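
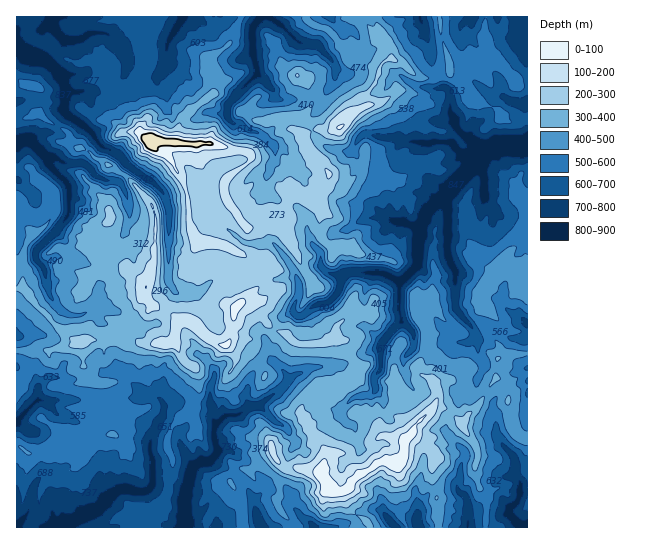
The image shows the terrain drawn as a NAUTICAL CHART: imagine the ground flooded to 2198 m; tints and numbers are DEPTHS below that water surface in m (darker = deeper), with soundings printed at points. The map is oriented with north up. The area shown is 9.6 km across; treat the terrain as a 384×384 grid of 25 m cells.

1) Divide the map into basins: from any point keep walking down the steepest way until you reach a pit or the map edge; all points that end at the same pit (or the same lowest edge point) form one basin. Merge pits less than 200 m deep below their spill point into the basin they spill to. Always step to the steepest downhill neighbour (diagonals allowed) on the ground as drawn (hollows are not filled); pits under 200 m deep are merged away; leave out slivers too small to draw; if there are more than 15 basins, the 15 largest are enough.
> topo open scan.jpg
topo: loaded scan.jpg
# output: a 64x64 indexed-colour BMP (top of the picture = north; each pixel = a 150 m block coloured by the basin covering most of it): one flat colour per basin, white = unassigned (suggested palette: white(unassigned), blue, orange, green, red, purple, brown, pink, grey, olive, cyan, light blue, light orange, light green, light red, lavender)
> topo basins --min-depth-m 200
<image width="64" height="64" href="data:image/bmp;base64,Qk12CAAAAAAAAHYAAAAoAAAAQAAAAEAAAAABAAQAAAAAAAAIAAATCwAAEwsAABAAAAAAAAAA////ALR3HwAOf/8ALKAsACgn1gC9Z5QAS1aMAMJ34wB/f38AIr28AM++FwDox64AeLv/AIrfmACWmP8A1bDFACIiIiIiIiIiIiIiIiIiLd3dqqqqqqqIiIiIiZmZl3d3IiIiIiIiIiIiIiIiIiLd3d2qqqqqqIiIiIiJmZmXd3ciIiIiIiIiIiIiIiIiIt3d2qqqqqqIiIiIiImZmZd3dyIiIiIiIiIiIiIiIiIi3d3aqqqqqIiIiIiIiZmZl3d3IiIiIiIiIiIiIiIiIiLd3dqqqqqoiIiIiIiJmZmXd3ciIiIiIiIiIiIiIiIiLd3d2qqqoRGIiIiIiJmZmXd3dyIiIiIiIiIiIiIiIiIt3d3aqqoRERiIiIiImZmZd3d3IiIiIiIiIiIiIiIiIiIi3dIiIhERERiIiIiZmZd3d3ciIiIiIiIiIiIiIiIiIiIt0iIiIRERERGIiJmZmXd3dyZiIiIiIiIiIiIiIiIiIiIiIiIhERERERiImZmZd3d3ZmZmYiIiIiIiIiIiIiIiIiIiIhERERERGImZmZd3d3dmZmZmZmIiIiIiIiIiIiIiIiIhEREREREYmZmZl3d3cWZmZmZmZiIiIiIiIiIiIiIiIhERERERERGZmZl3d3cRZmZmZmZmIiIiIiIiIiIiIiIiERERERERERmZkXd3dxFmZmZmZmIiIiIiIiIiIiIiIiIREREREREREZkRF3d3EWZmZmZmYiIiIiIiIiIiIiIiIhERERERERERERERd3ERZmZmZmZiIiIiIiIiIiIiIiIiIREREREREREREREXdxFmZmZmZmIiIiIiIiIiIiIiIiIiERERERERERERERdxEWZmZmZmIiIiIiIiIiIiIiIiIiIiIhEREREREREREXERZmZmZmIiIiIiIiIiIiIiIiIiIiIiIRERERERERERERFmZmZmIiIiIiIiIiIiIiIiIiIiIiIhEREREREREREREWZmZmYiIiIiIiIiIiIiIiIiIiIiIhERERERERERERERIiImZiIiIiIiIiIiIiIiIiIiIiIhERERERERERERzMwiIiIkQiIkREREIiIzMiIiIhERERERERERERERERHMzCIiIkREREREREQiIzMyIiIhERERERERERERERERHMzMIiIkRERERERERCIzMzIiIhEREREREREREREREREczMwiIkREREREREREMzMzMiIhEREREREREREREREREczMzCIkRERERERERDMzMzMzIhERERERERERERERERERHMzMIkREREREREQzMzMzMzMRERERERERERERERERERHMzMwkRERERERERDMzMzMzMxEREREREREREREREREREczMzDREREREREREMzMzMzMzERERERERERERERERERERHMzBNERERERERERDMzMzMzERERERERERERERERERERERzME0REREREREREMzMzMzMRERERERERERERERERERERERETREREREREREQzMzMzMxERERERERERERERERERERERERNERERERERERDMzMzMzERERERERERERERERERERERERE0REREREREREMzMzMxERERERERERERERERERERERERETNEREREREREQzMzERERERERERERERERERERERERERERNERERERERERDMzMRERERERERERERERERERERERERERE0REREREREREMzMxERETMzMRERERERERERERERERERETREREREREREQzMzERETMzMzERERERERERERERERERERNERERERERERDMzERERMzMzMRERERERERERERERERERFERERERERERDMzMRERMzMzMxETEREREREREREREREREURERERERERDMzMxEREzMzMzMzMxERERERERERERERERRERERERERDMzMzERETMzMzMzMzERERERERERERERERFERERERERDMzMzEREREzMzMzMzMREREREREREREREREUREREREQzMzMzMREREREzMzMzMRERERERERERERERERREREREQzMzMzMRERERETMzMzMxERERERERERERERERFEREREMzMzMzMRERERFVVTMzMxEREREREREREREREREUREREMzMzMzMzNVVVVVVVUzMxERERERERERERERERERREREMzMzMzMzM1VVVVVVVVM1URERERERERERERERERFEREMzMzMzMzMzNVVVVVVVVVVVVVERERERERERERERETNDMzMzMzMzMzM1VVVVVVVVVVVVVRERERERERERERERMzMzMzMzMzMzMzNVVVVVVVVVVVVVUREREREREREREREzMzMzMzMzMzMzMzNVVVVVVVVVVVVVERERERERERERETMzMzMzMzMzMzMzMzVVVVVVVVVVVVURERERERERERERMzMzMzMzMzMzMzMzNVVVVVVVVVVVVVEREREREREREREzMzMzMzMzMzMzMzNVVVVVVVVVVVVVURERu7ERERERETMzMzMzMzMzMzMzM1VVVVVVVVVVVVVRERu7uxERERERMzMzMzMzMzMzMzMzVVVVVVVVVVVVUzMbu7u7EREREREzMzMzMzMzMzMzMzM1VVVVVVVVVVMzMzu7u7sRERERETMzMzMzMzMzMzMzMzM1VVVVVVVVMzMzO7u7sRERERERMzMzMzMzMzMzMzMzMzVVVVVVVVUzMzG7u7uxEREREREzMzMzMzMzMzMzMzMzM1VVVVVVMzMzG7u7u7ERERERETMzMzMzMzMzMzMzMzMzVVVVVTMzMzEbu7u7sRERERER"/>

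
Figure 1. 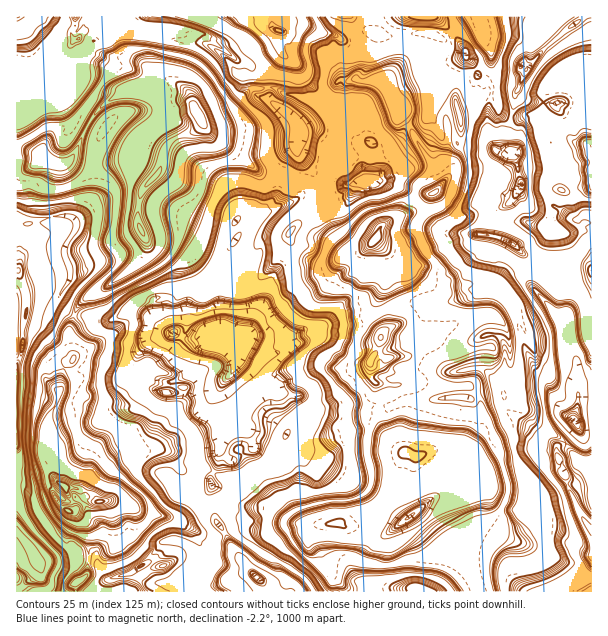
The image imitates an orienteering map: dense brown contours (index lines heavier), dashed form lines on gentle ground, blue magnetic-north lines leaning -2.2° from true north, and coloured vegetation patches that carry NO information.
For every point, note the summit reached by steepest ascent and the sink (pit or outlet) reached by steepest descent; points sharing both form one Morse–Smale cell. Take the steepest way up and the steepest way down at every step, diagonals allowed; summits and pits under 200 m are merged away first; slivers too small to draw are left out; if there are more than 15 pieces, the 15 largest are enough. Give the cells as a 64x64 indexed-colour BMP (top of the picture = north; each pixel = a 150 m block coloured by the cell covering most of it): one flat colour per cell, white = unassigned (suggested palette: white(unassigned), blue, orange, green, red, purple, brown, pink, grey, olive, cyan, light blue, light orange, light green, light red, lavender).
<image width="64" height="64" href="data:image/bmp;base64,Qk12CAAAAAAAAHYAAAAoAAAAQAAAAEAAAAABAAQAAAAAAAAIAAATCwAAEwsAABAAAAAAAAAA////ALR3HwAOf/8ALKAsACgn1gC9Z5QAS1aMAMJ34wB/f38AIr28AM++FwDox64AeLv/AIrfmACWmP8A1bDFAIiIiIRE///////wAAAA7u7u7ru7u7u7u7uyIiIiIiIiAIiIhERP/////wAAAA7u7u7ru7u7u7u7u7IiIiIiIiIAiIiIRERP////AAAA7u7u7uu7u7u7u7u7IiIiIiIiIgCIiIhERERP///wAA7u7u7uu7u7u7u7u7siIiIiIiIiAIiIiERERET//0AA7u7u7u67u7u7u7u7uyIiIiIiIiIIiIiIRERERP/0AADu7u7u7ru7uxG7u7u7IiIiIiIiIoiIiIhEREREREQADu7u7u7uu7uxERG7u7IiIiIiIiIiiIiIiEREREREQAAO7u7u7uG7ERERERu7siIiIiIiIiKIiIiERERERERAAO7u7uEREREREREREbsiIiACICIiLYiIhERERERERERA7hERERERERERERERESIiIAAAIiLdiIhEREREREREREQREREREREREREREREREiIgACIiIt2IiIRERERERERERBEREREREREREREREREREiIiIiIt3YiIREREREREREREERERERERERERERERERERIiIiIi3diIhEREREREREREQREREREREREREREREREREiIiIiLd2IhERERERERERERBERERERERERERERERERESIiIiLd3YiEREREREREREREQAERERERERERERERERESIiIiIt3diIRERERERERERERAABERERERERERERERESIiIiIiLd2IhEREREREREREREAAEREREREREREREREREiIiIiIi3YiERERERERERERERAERERERERERERERERERIiIiIiLdiIhERERERERERERBEREREREREREREREREREiIiIiIt2IiERERERERERERBERERERERERERERERERESIiIiIi3YiIhEREREREREREERERERERERERERERERESIiIiIiLdiIiERERERERDMzMRERERERERERERERERERIiIiIiIt2IiIRERERERDMzMzEREREREREREREREREREiIiIiIi3YiIhEREREQzMzMzMxERERERERERERERERESIiIiIiItiIiIRERERDMzMzMzERERERERERERERERERIiIiIiIt1YiIhEREREMzMzMzMxERERERERERERERERIiIiIiIi3ViIiEREREQzMzMzMzEREREREREREREREREREiIiIi3dWIiIREREREQzMzMzERERERERERERERERERESIiIiLd1YiIhERERERDMzMzERERERERERERERERERERIiIiIt3ViIiEQzNERDMzMzMREREREREREREREREREREiIiIi3dVVWFUzMzMzMzMzMxERERERERERERERERERESIiIt3d1VVVVVMzMzMzMzMzERERERERERERERERERERIiIi3d3VVVVVVTMzMzMzMzMREREREREREREREREREREiIi3d3dVVVVVVVTMzMzMzMzEREREREREREREREiIiIiIi3d3d1VVVVVVVUzMzMzMzMxEREREREREREREiIiIiIiLd3d3VVVVVVVVVMzMzMzMxERERERERERERIiIiIiIiIt193XVVVVVVVVVTMzMzMzERERERERERERIiIiIiIiInd3d3dVVVVVVVVVMzMzMzMRERERERERESIiIiIiIiInd3d3d1VVVVVVVVUzMzMzMzERERERERERIiIiIiIiJ3d3d3d3VVVVVVVVVTMzMzMzERERERERERESIiIiIiJ3d3d3d3dVVVVVVVVTMzMzMzMxEREREREREREiIiIiInd3d3d3cFVVVVVVVVUzMzMzMzMzEREREREREREiIiIiInd3d3d3VVVVVVVVVTMzMzMzMzMzMRERERERERIiIiIiJ3d3d3dVVVVVVVVVMzMzMzMzMzMzERERERERERIiIiIid3d3d1VVVVVVVVVTMzMzMzMzMzNqEREREREREiIiIiJ3dwAABVVVVVVVVVUzMzMzMzNmZmoRERARERESIiIiInd3AAAAVVVVM1VVUzMzMzMzZmZmqqoRABERESICIiIid3cAAACZmTMzMzMzMzMzMzZmZmqqqhEAERERIgIiIid3d3dwmZmZkzMzMzMzMzM2ZmZmaqqqEQARERIiAiIsx3d3d3eZmZmTMzMzMzMzM2ZmZmZqqqoRERERIiIAIix3d3d3cJmZmZkzMzMzMzM2ZmZmZmaqqhEREREiIgAizMd3d3dwmZmZmTMzMzMzMzZmZmZmaqqqEREREiIiIiLMx3d3d3CZmZmZkzMzMzMzZmZmZmaqqqERERESIiIiIszHd3d3cJmZmZmZMzMzMzNmZmZmqqqqoRERESIiIiIiLMd3d3d3mZmZmTMzMzMzNmZmZmaqqqqhERESIiIiIiIszHd3d3eZmZkzMzmZmZlmZmZmZqqqqqoRERIiIiIiIszMd3d3d5mZmTMzOZmZZmZmZmZmqqqqqqoiIiIiIiIszMx3d3d3mZmZmZmZmWZmZmZmZmZqqqqqqiIiIiIiIizMzMd3d3eZmZmZmZmWZmZmZmZmZmqqqqqqIiIiIiIizMzMzHd3d5mZmZmZmWZmZmZmZmZmaqqqqqoiIiIiIiLMzMzMx3d3mZmZmZmWZmZmZmZmZmZqqqqqqiIiIiIszMzMzMzMd3eZmZkAmZZmZmZmZmZmZmaqqqqiIiACIszMzMzMzMzHd5mZmZAABmZmZmZmZmZmZqqqqqIiIgAizMzMzMzMzMzH"/>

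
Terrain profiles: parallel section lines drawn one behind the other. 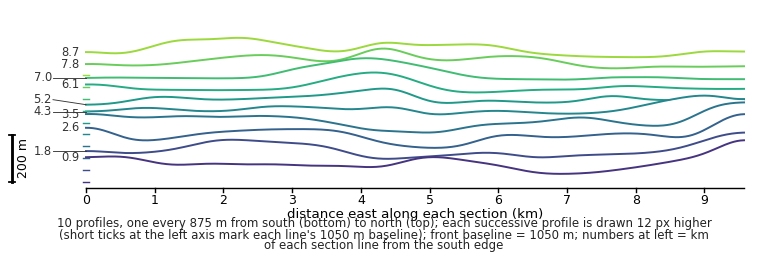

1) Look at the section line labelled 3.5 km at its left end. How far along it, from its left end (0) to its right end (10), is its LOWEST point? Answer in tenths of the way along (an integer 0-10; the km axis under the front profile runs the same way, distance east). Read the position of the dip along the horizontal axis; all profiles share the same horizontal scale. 5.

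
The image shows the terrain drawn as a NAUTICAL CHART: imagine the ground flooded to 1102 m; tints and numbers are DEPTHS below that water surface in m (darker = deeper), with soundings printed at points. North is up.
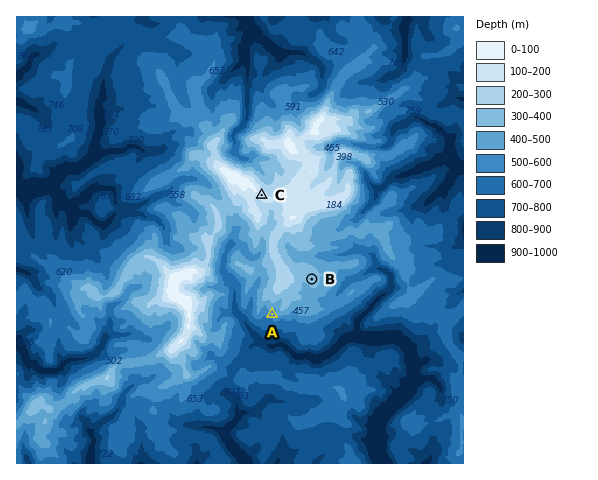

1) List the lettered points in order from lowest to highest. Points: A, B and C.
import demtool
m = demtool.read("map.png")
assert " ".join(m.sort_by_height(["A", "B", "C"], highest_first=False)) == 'A B C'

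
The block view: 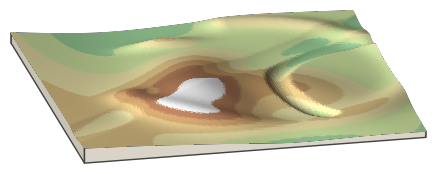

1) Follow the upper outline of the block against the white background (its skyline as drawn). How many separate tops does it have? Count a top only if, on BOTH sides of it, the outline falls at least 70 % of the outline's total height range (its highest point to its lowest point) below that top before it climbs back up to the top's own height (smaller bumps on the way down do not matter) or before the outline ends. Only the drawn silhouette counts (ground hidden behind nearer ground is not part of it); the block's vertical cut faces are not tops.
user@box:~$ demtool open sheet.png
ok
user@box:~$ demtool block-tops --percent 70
0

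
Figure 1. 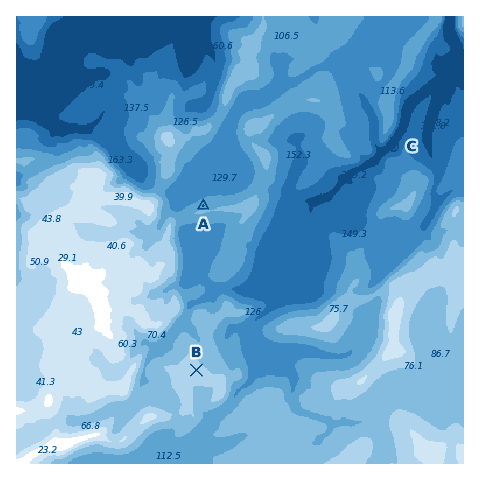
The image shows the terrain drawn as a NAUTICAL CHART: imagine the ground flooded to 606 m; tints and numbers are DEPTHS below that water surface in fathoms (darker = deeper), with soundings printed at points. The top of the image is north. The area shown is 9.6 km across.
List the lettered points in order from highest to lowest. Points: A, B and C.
B A C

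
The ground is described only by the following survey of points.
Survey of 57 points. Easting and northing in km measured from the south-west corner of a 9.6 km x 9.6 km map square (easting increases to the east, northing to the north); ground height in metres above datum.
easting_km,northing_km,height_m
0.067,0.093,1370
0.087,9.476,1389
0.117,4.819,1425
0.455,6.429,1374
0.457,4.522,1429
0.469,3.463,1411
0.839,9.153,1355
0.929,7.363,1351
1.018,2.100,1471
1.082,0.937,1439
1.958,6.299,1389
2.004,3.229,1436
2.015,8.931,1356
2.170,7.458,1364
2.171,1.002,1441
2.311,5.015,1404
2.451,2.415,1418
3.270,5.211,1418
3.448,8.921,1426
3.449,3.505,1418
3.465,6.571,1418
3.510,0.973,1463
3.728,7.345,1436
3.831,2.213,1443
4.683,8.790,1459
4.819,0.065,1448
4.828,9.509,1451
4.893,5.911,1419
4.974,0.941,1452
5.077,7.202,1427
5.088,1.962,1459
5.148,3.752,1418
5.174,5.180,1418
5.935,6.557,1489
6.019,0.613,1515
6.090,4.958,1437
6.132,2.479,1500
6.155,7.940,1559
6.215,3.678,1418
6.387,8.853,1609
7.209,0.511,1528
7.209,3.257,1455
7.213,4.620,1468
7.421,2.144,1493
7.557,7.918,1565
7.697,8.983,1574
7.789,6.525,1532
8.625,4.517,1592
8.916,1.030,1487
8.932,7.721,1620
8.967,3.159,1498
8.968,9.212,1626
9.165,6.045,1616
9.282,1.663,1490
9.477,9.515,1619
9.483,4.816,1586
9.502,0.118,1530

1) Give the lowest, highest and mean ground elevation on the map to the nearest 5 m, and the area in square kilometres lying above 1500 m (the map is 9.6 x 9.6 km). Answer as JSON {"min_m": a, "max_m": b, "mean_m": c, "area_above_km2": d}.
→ {"min_m": 1350, "max_m": 1630, "mean_m": 1465, "area_above_km2": 25.4}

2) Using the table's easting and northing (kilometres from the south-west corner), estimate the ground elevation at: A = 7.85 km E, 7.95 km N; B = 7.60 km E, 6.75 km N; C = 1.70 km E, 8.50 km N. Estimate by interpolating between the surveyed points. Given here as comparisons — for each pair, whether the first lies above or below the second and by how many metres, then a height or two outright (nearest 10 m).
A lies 210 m above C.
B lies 160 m above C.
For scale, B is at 1520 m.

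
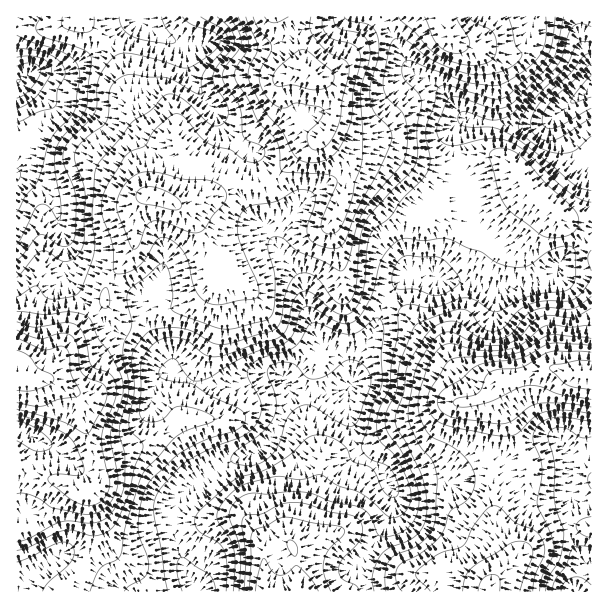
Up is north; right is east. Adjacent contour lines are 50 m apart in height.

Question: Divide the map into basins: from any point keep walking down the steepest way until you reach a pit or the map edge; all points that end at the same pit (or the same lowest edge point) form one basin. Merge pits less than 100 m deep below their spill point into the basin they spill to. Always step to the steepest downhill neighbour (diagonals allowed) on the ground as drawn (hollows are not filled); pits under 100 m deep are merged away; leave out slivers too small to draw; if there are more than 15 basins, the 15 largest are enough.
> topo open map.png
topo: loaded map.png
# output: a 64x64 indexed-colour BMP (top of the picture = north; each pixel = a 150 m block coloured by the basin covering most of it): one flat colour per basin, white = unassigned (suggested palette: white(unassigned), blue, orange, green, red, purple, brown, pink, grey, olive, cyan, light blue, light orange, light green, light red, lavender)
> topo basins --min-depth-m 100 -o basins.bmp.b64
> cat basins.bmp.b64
<image width="64" height="64" href="data:image/bmp;base64,Qk12CAAAAAAAAHYAAAAoAAAAQAAAAEAAAAABAAQAAAAAAAAIAAATCwAAEwsAABAAAAAAAAAA////ALR3HwAOf/8ALKAsACgn1gC9Z5QAS1aMAMJ34wB/f38AIr28AM++FwDox64AeLv/AIrfmACWmP8A1bDFACIiIRERERERERERERERIiEREREiIiIiIiIiREREREREIiIiEREREREREREREREiIREREREREiIiIiEUREREREQiIiIhERERERERERERESIhERERERERERIRERFERERERCIiIiIRERERERERERERIiERERERERERERERERREREREIiIiIhEREREREREREREiIRERERERERERERERFEREREQiIiIiERERERERERERERERERERERERERERERFERERERCIiIiIREREREREREREREREREREREREREREREUREREREIiIiIhEREREREREREREREREREREREREREREUREREREQiIiIiERERERERERERERERERERERERERERERRERERERCIiIiIRERERERERERERERERERERERERERERFEREREREIiIiIhEREREREREREREREREREREREREREREUREREREQiIiIiIRERERERERERERERERERERERERERERRERERERCIiIiIhERERERERERERERERERERERERERERFEREREREIiIiIiEREREREREREREREREREREREREREREUREREREQiIiIiIREREREREREREREREREREREREREREURERERERCIiIiIRERERERERERERERERERERERERERERREREREREIiIiIhERERERERERERERERERERERERERERFEREREREQiIiIiEREREREREREREREREREREREREREREURERERERCIiIiIRERERERERERERERERERERERERERERFEREREREIiIiIREREREREREREREREREREREREREREREUREREREQiIiIhERERERERERERERERERERERERERERERRERERERCIiIiERERERERERERERERERERERERERERERREREREREIiIiEREREREREREREREREREREREREREREREUREREREQiIhERERERERERERERERERERERERERERERERFERERERCMzERERERERERERERERERERERERERERERERERERREERIzMxEREREREREREREREREREREREREREREREREREREREzMzERERERERERERERERERERERERERERERERERERERETMzMxERERERERERERERERERERERERERERERERERERERMzMzEREREREREREREREREREREREREREREREREREREREzMzMxERERERERERERERERERERERERERERERERERERETMzMzMRERERERERERERERERERERERERERERERERERERMzMzMzESIREREREREREREREREREREREREREREREREREzMzMzMyIiIiIiERERERERERERERERERERERERERERETMzMzMzIiIiIiIhERERERERERERERERERERERERERERMzMzMzMiIiIiIiIREREREREREREREREREREREREREREzMzMzMzIiIiIiIhERERERERERERERERERERERERERETMzMzMzMyIiIiIiERERERERERERERERERERERERERERMzMzMzMzMiIiIiIREREREREREREREREREREREREREREzMzMzMzMyIiIiIRERERERERERERERERERERERERERETMzMzMzMzIiIiIhERERERERERERERERERERERERERESMzMzMzMzMiIiIhERERERERERERERERERERERERERESIzMzMzMzMyIiIiEREREREREREREREREREREREREREiIjMzMzMzMzIiIiERERERERERERERERERERERERERESIiMzMzMzMzMyIjMzEREREREREREREREREREREREREiIiIzMzMzMzMzMzMzMyEREREREREREREREREREREREiIiIjMzMzMzMzMzMzMzIiIiERERERERERERERERERESIiIiMzMzMzMzMzMzMzMyIiIhERERERERERERERERESIiIiIzMzMzMzMzMzMzMzIiIiIREREREREREiIhERESIiIiIjMzMzMzMzMzMzMzMyIiIiERERERESIiIiIiEiIiIiIiMzMzMzMzMzMzMzMzMiIiIhEREREiIiIiIiIiIiIiIiIzMzMzMzMzMzMzMzMzIiIiIhIiIiIiIiIiIiIiIiIiIjMzMzMzMzMzMzMzMzMyIiIiIiIiIiIiIiIiIiIiIiIiMzMzMzMzMzMzMzMzMzMiIiIiIiIiIiIiIiIiIiIiIiIzMzMzMzMzMzMzMzMzMzIiIiIiIiIiIiIiIiIiIiIiIjMzMzMzMzMzMzMzMzMzMiIiIiIiIiIiIiIiIiIiIiIiMzMzMzMzMzMzMzMzMzMyIiIiIiIiIiIiIiIiIiIiIiIzMzMzMzMzMzMzMzMzMzIiIiIiIiIiIiIiIiIiIiIiIjMzMzMzMzMzMzMzMzMzMyIiIiIiIiIiIiIiIiIiIiIiMzMzMzMzMzMzMzMzMzMzMyIiIiIiIiIiIiIiIiIiIiIzMzMzMzMzMzMzMzMzMzMzIiIiIiIiIiIiIiIiIiIiIjMzMzMzMzMzMzMzMzMzMzIiIiIiIiIiIiIiIiIiIiIiMzMzMzMzMzMzMzMzMzMzMiIiIiIiIiIiIiIiIiIiIiIzMzMzMzMzMzMzMzMzMzMyIiIiIiIiIiIiIiIiIiIiIjMzMzMzMzMzMzMzMzMzMyIiIiIiIiIiIiIiIiIiIiIi"/>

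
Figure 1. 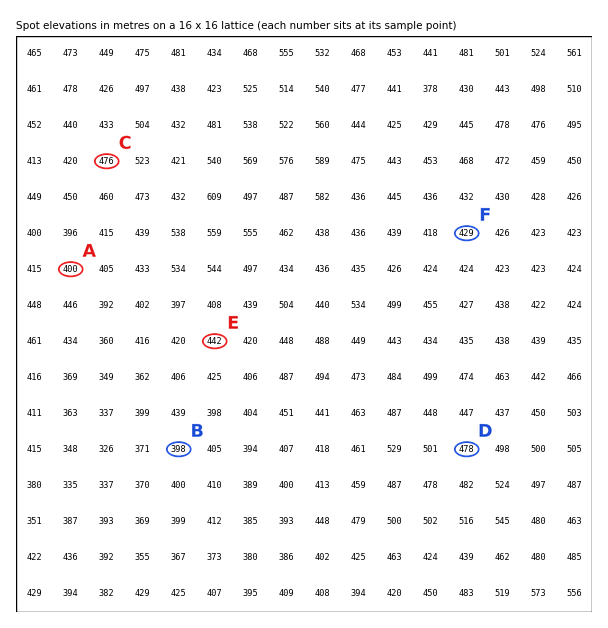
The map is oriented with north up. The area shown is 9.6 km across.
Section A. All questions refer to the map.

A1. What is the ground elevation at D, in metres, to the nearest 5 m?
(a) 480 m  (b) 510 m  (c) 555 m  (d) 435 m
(a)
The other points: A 400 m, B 400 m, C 475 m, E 440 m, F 430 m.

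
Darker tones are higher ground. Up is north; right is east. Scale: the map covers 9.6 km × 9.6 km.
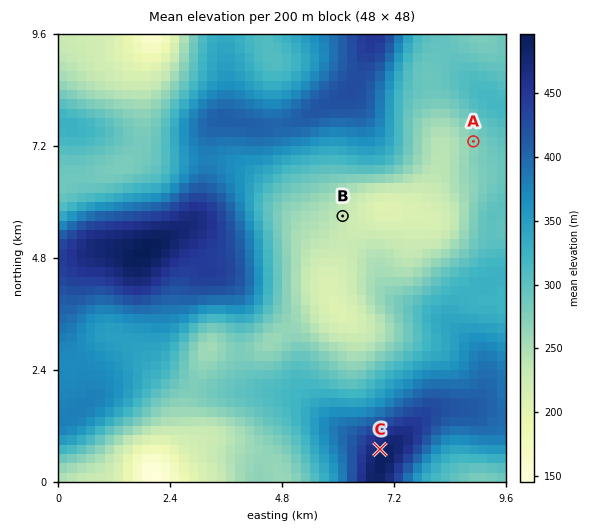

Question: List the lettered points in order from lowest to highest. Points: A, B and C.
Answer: B A C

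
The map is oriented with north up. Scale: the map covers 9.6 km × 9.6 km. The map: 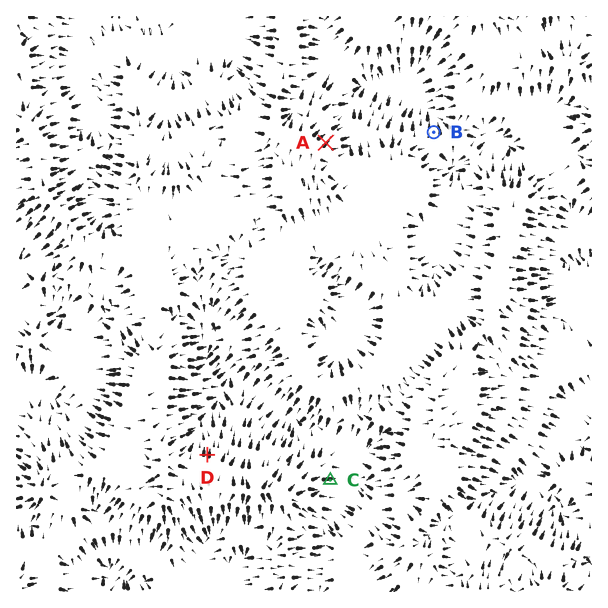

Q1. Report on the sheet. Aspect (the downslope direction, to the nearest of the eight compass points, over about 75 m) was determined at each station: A NE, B N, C E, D N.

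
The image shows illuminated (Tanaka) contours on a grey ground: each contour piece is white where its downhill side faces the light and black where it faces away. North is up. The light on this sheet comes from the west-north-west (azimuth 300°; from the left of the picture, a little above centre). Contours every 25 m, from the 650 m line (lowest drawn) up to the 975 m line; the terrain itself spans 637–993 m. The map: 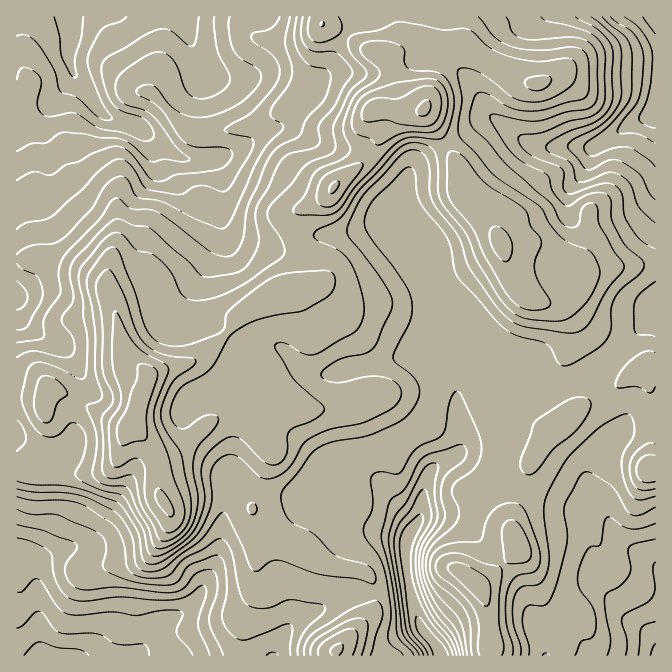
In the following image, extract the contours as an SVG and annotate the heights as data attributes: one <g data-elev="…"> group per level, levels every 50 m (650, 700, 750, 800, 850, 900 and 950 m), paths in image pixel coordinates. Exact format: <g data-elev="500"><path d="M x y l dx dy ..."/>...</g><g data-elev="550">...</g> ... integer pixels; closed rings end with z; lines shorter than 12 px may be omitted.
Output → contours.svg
<g data-elev="650"><path d="M24 655l10-10 6-3 18 6 22 2 9 5"/><path d="M650 655l5-11"/><path d="M655 34l-12-17"/><path d="M83 17l-2 20-6 21 2 17-2 3-5-4-8-17-3-22-5-18"/></g><g data-elev="700"><path d="M428 655l-3-7-11-13-4-7-10-80 0-10 4-8 16-16 3 3 0 5-9 20-3 12 2 26 5 17 8 17 7 11 14 17 6 13"/><path d="M626 655l1-15-5-16 0-6 4-4 20-10 7-7 2-9-2-20 2-6"/><path d="M17 592l5 0 12-12 4-1 6 6 14 23 7 5 7 2 40-3 25 3 25-5 18 1 2 1 1 3-6 12 0 7 16 21"/><path d="M655 143l-16-9-19 0-3-2 4-9 14-17 4-8 3-15 2-26-3-12-7-12-24-16"/><path d="M199 17l-2 20-3 9-6-1-18-15-10-1-13 5-37 21-8 8 0 14 8 23 10 10 20 7 8 5 6 11-1 5-4 3-7 0-20-9-22-3-26-16-22 4-7-1-5-4-3-7 4-22-2-8-9-6-6-2-4 3-3 9"/></g><g data-elev="750"><path d="M266 655l6-3 6 3"/><path d="M419 655l-3-5-10-12-4-6-13-95 6-21 12-15 15-29 5-6 7-3 3 1 1 3-3 23 3 27-3 8-10 15-4 8-2 10 1 14 3 13 7 19 8 13 16 19 6 19"/><path d="M575 655l6-13 9-3 4-3 2-11-3-17-14-21-1-7 1-9 5-14 5-9 3-2 8-1 5-25 2-3 3 0 12 9 10 3 10-1 13-5"/><path d="M17 525l27 6 32 13 1 4-10 14-2 10 5 11 10 6 9 1 29-3 42 5 14 0 10-4 10-12 5-4 10-3 5 2 3 6 0 11-7 26-1 8 2 8 12 25"/><path d="M655 200l-5-7-10-18-16-12-7-3-7 0-16 9-7 1-19-22 0-3 4-5 23-11 12-9 9-12 5-11 1-42-2-10-7-10-22-18"/><path d="M230 17l-1 13 5 20 6 8 17 10 4 7-3 10-14 15-10 7-15 7-12 3-12 0-11-3-10-6-17-20-5-3-10 1-4 2-2 4 3 3 15 8 6 5 19 28 8 8 10 3 25 0 9 3 2 3-1 4-7 9-10 4-38 4-13 7-7 0-8-4-21-26-6-4-7-1-21 7-16 9-11 2-15 11-5 0-13-3-17 8"/></g><g data-elev="800"><path d="M403 655l-12-10-3-5 0-6 3-22-6-39-7-18-11-15-3-6 0-9 6-10 3-8-2-29 3-4 4-2 17 2 4-1 3-2 9-16 5-7 26-13 3-7 5-28 4-7 3-2 5 5 16 36 3 11 0 10-3 9-4 6-17 13-4 4-1 8 7 15-1 10-5 9-16 13-7 8-3 9-1 10 2 11 6 11 21 25 5 7 4 11 3 23"/><path d="M521 655l-1-10-7-23 1-23 3-7 3-4 5-2 14-2 4-4 4-6 2-17-5-40 0-14 7-16 18-30 33-31 18-10 9-2 4 6 1 12-2 6-7 12-3 8 0 10 3 14 5 11 5 6 7 1 13-4"/><path d="M17 497l17 3 36 1 10 3 9 4 21 14 7 6 7 16 4 24 4 6 10 3 13 1 12-2 5-3 13-15 19-9 13-10 7 1 5 5 3 9 9 41 3 6 4 4 9 3 10 0 18-7 7-1 28 4 5 3-2 7-15 12-6 9-4 12 0 8"/><path d="M655 336l-19-3-2-5 0-16 0-9 3-6 18-15"/><path d="M17 264l5 5 15 8 4 8 2 8-2 9-13 23-4 4-7 1"/><path d="M655 249l-15-9-11-16-5-11-2-18-5-8-7-3-6-1-30 10-7 0-4-5 1-15-2-5-31-13-7-5-5-7-1-5 2-3 22-3 25-10 27-7 7-7 4-8 0-45-1-7-4-6-6-7-7-4-22-6-18-4-6-4"/><path d="M290 17l-5 25 7 23 0 10-4 10-15 20-3 8 3 5 9 6 1 4-15 15-9 14-25 58-7 11-3 2-5 0-24-9-33-17-24-4-4-5-7-14-7-3-6 3-7 5-15 25-28 29-12 6-22 2-8 4-5 4"/></g><g data-elev="850"><path d="M362 655l6-30-3-5-7-2-13 4-27 15-6 8-1 10"/><path d="M502 655l2-10-4-18-1-10 3-49-4-2-16-3-20-9-8-1-9 1-8 6-1 5 0 5 4 7 24 19 10 14 5 15-1 22 1 8"/><path d="M508 564l17-2 4-2 2-5-1-10-6-15-6-7-6-3-7 3-3 9 3 28z"/><path d="M250 514l4 1 2-3 1-5-3-4-4 0-2 2 0 5z"/><path d="M17 481l17 4 26 0 14 2 43 15 7 6 13 22 6 30 6 4 6 0 10-4 22-16 13-14 8-15 3-12 0-33 4-7 7-6 7-2 6 0 8 5 17 17 7 2 7-1 8-4 6-6 14-23 8-7 20-9 35-7 29-15 5-7 2-8-3-7-8-6-8-2-12-1-26 6-9 1-10-3-3-3-1-4 6-6 11-7 26-6 8-4 5-7 14-31 1-10-3-10-14-22-25-32-3-8 7-18 10-17 35-38 9-7 10 1 8 6 3 10 1 23 3 12 25 35 13 33 33 44 8 7 10 5 40 6 15 0 10-6 5-7 14-27 16-20 2-5-2-5-8-11-14-26-3-19-3-3-4 0-6 4-3 5-2 11-4 4-5 1-6-3-4-5-10-17-42-37-21-25-13-12-4-6-1-6 6-20 2-3 3-2 10 3 20 13 17 3 17-1 40-11 3-4 2-7-2-31-4-7-8-3-38 3-15-1-12-3-16-9-16-20"/><path d="M655 456l-6-1-7 3-5 5-1 7 2 7 4 4 5 2 8-1"/><path d="M17 420l6 8 3 10-2 5-7 8"/><path d="M303 17l-2 18 5 12 9 5 17-1 5 2 13 14 2 6-9 15-9 19-14 16-2 7 2 10-2 5-6 4-24 5-5 4-5 7-9 22-13 21-1 10 4 17-1 8-3 10-7 12-6 5-7 3-25 4-6 0-5-4-12-13-37-32-5-2-11-1-14-6-5 0-13 11-25 26-6 11-1 8 3 18 0 7-2 5-8 10-1 5 12 20 1 8-3 7-4 2-4 0-30-6-9 2-8 4"/></g><g data-elev="900"><path d="M339 655l4-7 0-3-2-1-6 1-4 3-1 4 2 3"/><path d="M158 548l9-1 12-7 8-7 6-9 3-10 2-14-5-30 1-15 5-10 15-17 4-8 0-3-3-2-6 0-9 3-15 10-5 1-3-2-5-7-2-8 2-9 5-10 7-8 18-9 8-7 6-7 13-24 11-10 22-10 42-7 23-14 5-5 3-9 0-6-4-5-7-2-30 2-12 2-10 4-16 10-27 22-3 5-1 12-4 5-29 11-17 3-9-1-7-3-7-5-5-7-13-40-17-41-5-2-5 2-17 23-3 11 5 24 3 23 0 40 7 25-2 5-12 4-1 3 7 20 3 10-1 11-3 27 3 5 8 4 20 2 4 3 10 21 10 18 5 17z"/><path d="M42 422l5 1 4-3 6-17 11-10-3-5-6-6-12-6-5 0-4 4-4 20 2 13z"/><path d="M530 310l16-2 3-1 2-4-2-5-11-18-3-10 0-10 6-15 0-7-10-11-4-14-3-5-39-25-23-28-7-4-5 1-2 3-1 7 0 28 3 10 23 28 11 27 23 39 10 11z"/><path d="M316 215l14 0 8-5 19-25 32-35 9-8 14-5 28 2 4-2 3-4 5-15 2-15-1-10-3-10-5-6-7-4-6-2-17 0-7-3-4-6 0-12-5-5-11-4-13 0-10 2-4 4 0 6 17 15 2 7-6 7-17 11-8 14-5 13-1 8 1 7 6 12-1 6-9 7-18 7-6 5-5 6-6 17-11 13-1 4 4 2z"/><path d="M532 90l8 0 7-3 4-5-1-5-10-1-13 3-2 3 0 3z"/><path d="M320 25l2 2 2-1 0-4-2 0z"/></g><g data-elev="950"><path d="M165 532l7 0 7-4 4-8 2-8-2-10-9-24-6-23-12-27-2-10 1-13 13-32 0-5-3-5-19-10-10-8-6-8-12-22-3-4-2 4-1 47 2 10 6 18 1 8-2 9-8 11-2 7 2 37 3 4 3 1 17-8 4 0 4 3 3 8 0 22 1 10z"/><path d="M331 193l6-5 2-5-1-2-4 1-4 4-1 4z"/><path d="M407 125l20 1 8-4 5-9 1-10-1-8-4-7-4-2-7 0-8 2-19 10-23 0-8 5-5 7 0 8 3 3 22-1z"/></g>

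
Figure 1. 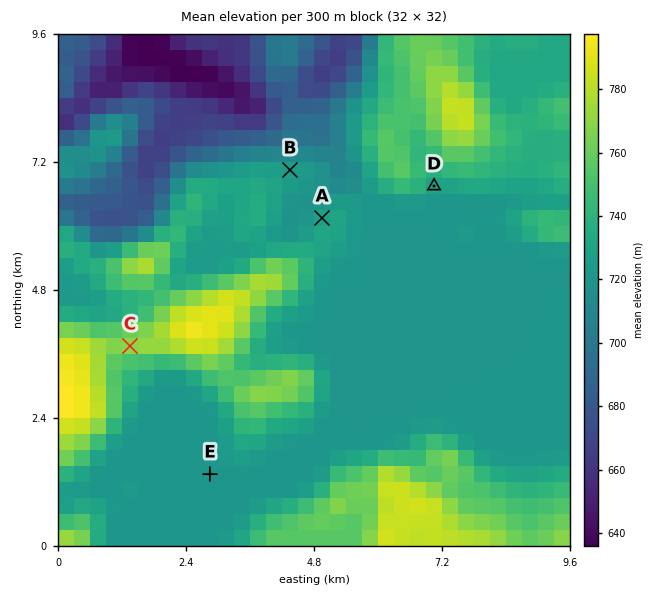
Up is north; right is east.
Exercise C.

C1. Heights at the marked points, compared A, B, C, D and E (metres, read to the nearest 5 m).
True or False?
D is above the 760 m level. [False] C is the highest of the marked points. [True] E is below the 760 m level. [True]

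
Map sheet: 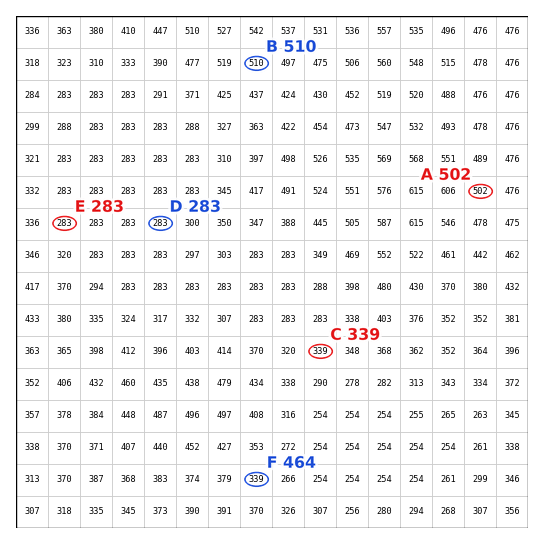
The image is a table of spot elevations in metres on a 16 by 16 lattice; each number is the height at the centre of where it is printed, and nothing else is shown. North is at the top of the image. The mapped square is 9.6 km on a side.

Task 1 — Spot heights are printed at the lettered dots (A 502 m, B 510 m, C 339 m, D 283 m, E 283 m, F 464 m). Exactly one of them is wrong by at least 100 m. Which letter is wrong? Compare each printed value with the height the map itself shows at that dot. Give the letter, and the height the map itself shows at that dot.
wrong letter F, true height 339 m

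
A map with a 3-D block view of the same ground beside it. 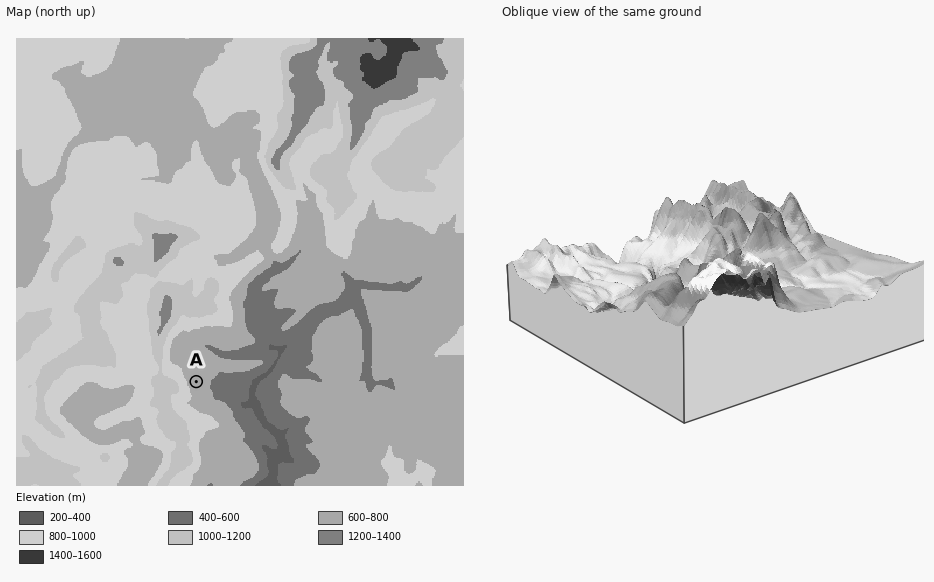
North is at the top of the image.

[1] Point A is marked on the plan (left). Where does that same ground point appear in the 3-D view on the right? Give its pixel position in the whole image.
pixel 689 249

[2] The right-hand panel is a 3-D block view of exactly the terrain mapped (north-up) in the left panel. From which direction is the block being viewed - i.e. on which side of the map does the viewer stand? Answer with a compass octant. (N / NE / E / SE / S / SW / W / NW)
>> NE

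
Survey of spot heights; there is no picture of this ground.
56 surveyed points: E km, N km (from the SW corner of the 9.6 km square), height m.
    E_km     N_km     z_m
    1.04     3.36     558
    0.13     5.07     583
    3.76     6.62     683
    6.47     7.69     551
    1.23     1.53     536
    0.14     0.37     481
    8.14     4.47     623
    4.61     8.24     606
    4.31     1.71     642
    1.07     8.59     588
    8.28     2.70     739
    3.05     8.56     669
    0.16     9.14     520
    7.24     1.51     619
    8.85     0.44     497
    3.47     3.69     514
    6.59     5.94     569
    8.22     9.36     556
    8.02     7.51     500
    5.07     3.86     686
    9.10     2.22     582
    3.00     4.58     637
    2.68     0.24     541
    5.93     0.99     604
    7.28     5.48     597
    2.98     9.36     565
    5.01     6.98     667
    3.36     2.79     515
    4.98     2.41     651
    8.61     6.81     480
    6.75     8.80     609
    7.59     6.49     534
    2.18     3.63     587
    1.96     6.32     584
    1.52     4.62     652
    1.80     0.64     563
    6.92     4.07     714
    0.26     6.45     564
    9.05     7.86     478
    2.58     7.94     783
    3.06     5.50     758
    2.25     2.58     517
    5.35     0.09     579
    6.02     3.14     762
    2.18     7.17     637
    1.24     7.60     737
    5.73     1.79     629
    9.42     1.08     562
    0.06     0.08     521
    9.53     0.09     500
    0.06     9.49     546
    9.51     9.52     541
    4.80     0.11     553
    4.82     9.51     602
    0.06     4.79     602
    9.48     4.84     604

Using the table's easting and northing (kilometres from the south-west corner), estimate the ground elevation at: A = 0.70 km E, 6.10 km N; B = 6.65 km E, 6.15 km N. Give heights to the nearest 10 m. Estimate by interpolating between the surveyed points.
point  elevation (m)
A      600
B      590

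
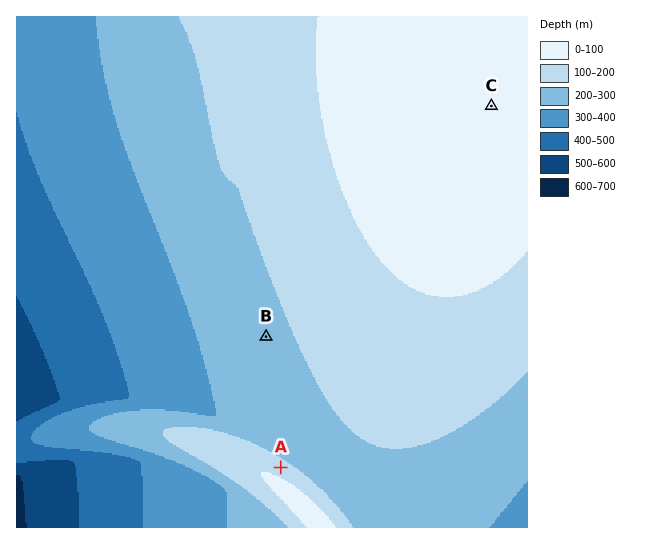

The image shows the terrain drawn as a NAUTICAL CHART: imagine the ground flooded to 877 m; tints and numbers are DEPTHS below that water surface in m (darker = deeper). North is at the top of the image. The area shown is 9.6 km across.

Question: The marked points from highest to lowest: C A B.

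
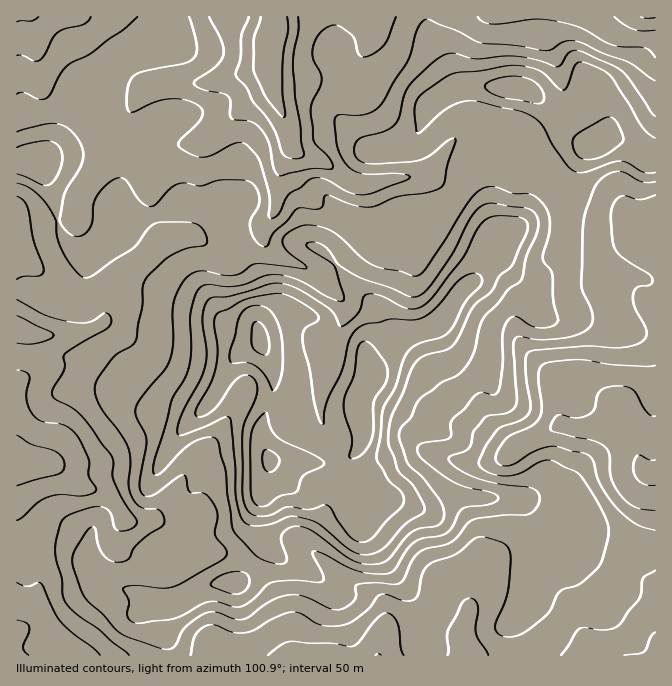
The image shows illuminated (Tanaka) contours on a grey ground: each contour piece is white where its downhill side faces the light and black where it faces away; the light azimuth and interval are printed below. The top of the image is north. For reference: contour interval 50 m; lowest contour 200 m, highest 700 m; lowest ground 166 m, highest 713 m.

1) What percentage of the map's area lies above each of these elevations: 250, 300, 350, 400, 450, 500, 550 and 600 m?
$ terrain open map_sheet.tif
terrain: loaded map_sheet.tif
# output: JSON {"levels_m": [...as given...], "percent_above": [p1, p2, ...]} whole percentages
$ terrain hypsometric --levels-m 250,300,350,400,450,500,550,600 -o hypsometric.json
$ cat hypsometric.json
{"levels_m": [250, 300, 350, 400, 450, 500, 550, 600], "percent_above": [96, 87, 70, 49, 30, 18, 13, 8]}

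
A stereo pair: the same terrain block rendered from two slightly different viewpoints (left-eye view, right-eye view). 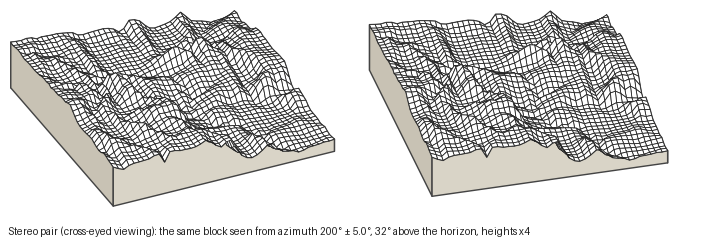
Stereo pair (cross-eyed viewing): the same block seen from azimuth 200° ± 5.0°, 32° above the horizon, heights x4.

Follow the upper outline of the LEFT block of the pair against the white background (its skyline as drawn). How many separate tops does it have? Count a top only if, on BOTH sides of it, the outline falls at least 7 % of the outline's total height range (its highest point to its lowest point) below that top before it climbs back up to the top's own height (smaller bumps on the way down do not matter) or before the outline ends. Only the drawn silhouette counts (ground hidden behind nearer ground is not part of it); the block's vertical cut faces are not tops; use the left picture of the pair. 3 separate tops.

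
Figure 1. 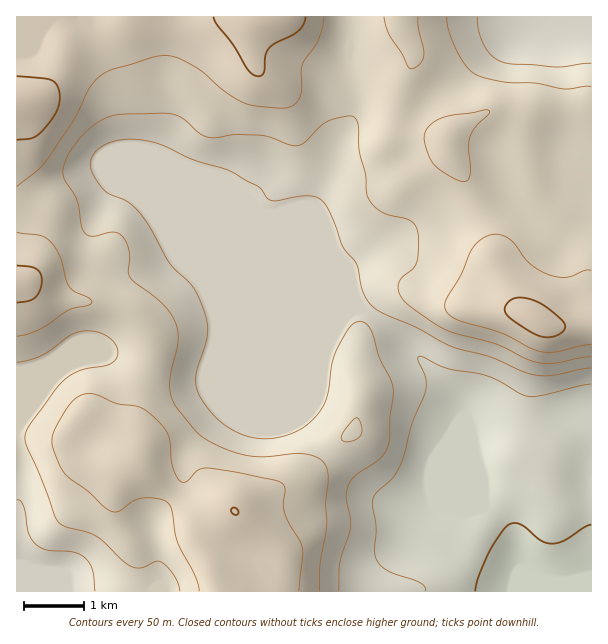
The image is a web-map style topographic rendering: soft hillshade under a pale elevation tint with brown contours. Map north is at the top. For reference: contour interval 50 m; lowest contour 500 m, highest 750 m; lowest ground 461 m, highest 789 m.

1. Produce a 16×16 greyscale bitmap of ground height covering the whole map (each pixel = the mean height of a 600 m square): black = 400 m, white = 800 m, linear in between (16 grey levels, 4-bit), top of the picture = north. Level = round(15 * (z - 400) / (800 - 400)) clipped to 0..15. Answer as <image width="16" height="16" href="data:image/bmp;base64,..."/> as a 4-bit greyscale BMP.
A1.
<image width="16" height="16" href="data:image/bmp;base64,Qk32AAAAAAAAAHYAAAAoAAAAEAAAABAAAAABAAQAAAAAAIAAAAATCwAAEwsAABAAAAAAAAAAAAAAABEREQAiIiIAMzMzAERERABVVVUAZmZmAHd3dwCIiIgAmZmZAKqqqgC7u7sAzMzMAN3d3QDu7u4A////AHeJrMyXZUMiiaq8zKdURESKu7zLp1REVZvMu6qYZEVVrMyoiIl1RVWau5d3iXVVZamal3d4dniqyqqXd3d5vN3bqYd3eJrNzMqpd3d4mry7uph3d3maq6q5d3eIiau6qtqIiZmZu7uq7Kqqu6q7u6rcu7zcqruYiMzMze26u4dm"/>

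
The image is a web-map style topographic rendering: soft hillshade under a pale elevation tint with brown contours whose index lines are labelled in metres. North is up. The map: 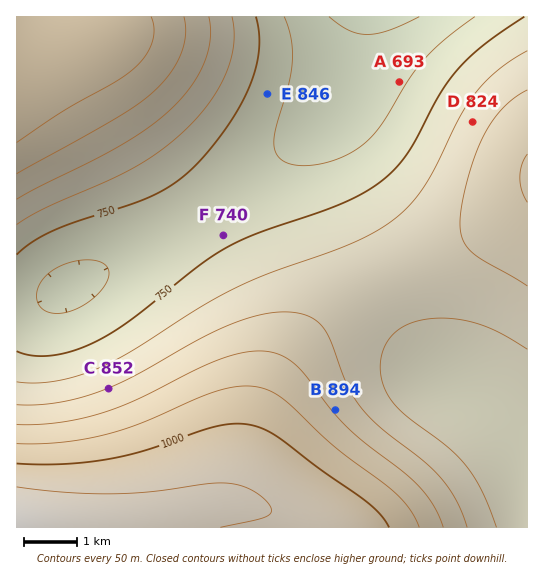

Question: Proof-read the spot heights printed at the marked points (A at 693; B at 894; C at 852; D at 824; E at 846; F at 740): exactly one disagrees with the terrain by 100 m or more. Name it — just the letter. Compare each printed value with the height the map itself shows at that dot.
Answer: E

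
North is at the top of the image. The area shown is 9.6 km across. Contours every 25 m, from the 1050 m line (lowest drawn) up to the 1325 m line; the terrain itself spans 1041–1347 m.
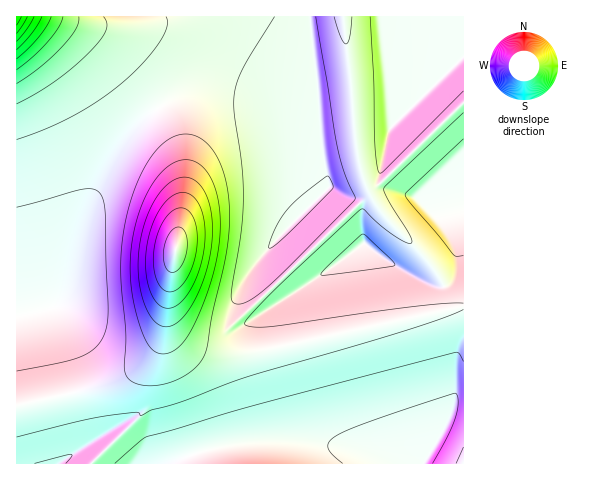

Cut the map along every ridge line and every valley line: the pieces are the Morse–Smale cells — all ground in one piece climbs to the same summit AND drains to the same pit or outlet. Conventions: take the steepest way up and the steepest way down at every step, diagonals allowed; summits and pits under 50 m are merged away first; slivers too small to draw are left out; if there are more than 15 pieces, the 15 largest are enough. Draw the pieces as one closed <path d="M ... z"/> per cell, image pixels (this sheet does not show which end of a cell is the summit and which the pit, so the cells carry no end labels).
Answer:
<path d="M229 90l-25 0-11 2-24 9-17 12-16 14-18 24-26 46-16 47-13 56-6 6-5 2 1 15 29 122-2 4 16 15 76 0 16-8 33-10 31-4 31-1 57 5 30 9 21 9 32 0 20-33 11-27 2-3 8-1 0-187-6 4-2 6 2 46-4 11-7 6-16 0-21-11-27-16-19-15-30 23-42 27-25-27-4-4-1-7 67-69-6-30-12-16-35-33-21-12z"/><path d="M463 16l-447 1 1 447 78-1-15-14 2-4-29-122-1-15 5-2 6-6 15-64 14-39 14-28 17-26 13-16 21-18 19-11 28-8 25 0 20 4 20 10 16 11 37 39 7 33-67 69 1 7 4 4 25 27 42-27 30-23 22 17 45 25 13 1 10-7 4-11-2-46 8-12z"/><path d="M283 441l-31 1-31 4-33 10-16 7 218 0-23-9-27-8z"/><path d="M463 401l-7 0-2 3-5 15-25 45 40-1z"/>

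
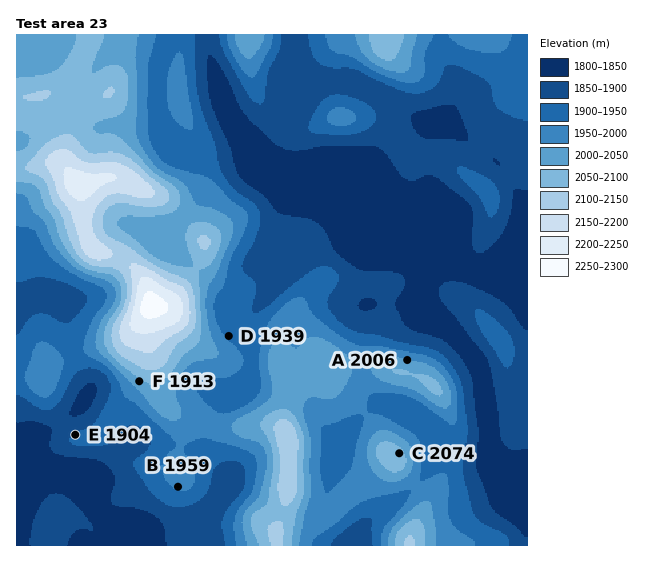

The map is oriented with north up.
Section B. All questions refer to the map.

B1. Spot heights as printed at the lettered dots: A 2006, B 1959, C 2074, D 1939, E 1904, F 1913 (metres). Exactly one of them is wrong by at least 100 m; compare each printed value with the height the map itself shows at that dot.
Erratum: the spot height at F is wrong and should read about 2038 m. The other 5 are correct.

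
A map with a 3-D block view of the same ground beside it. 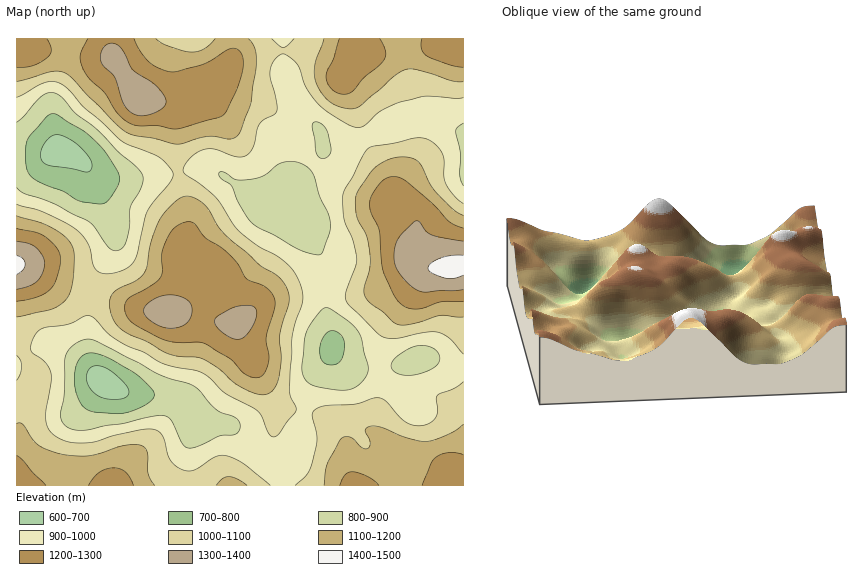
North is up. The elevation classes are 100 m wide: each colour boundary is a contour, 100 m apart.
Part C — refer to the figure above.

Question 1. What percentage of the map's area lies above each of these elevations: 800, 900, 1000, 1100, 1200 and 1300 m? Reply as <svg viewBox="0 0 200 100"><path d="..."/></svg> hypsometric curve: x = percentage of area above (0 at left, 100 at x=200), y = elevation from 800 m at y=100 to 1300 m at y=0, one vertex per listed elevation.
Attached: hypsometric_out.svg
<svg viewBox="0 0 200 100"><path d="M190 100l-23-20-49-20-42-20-36-20-31-20"/></svg>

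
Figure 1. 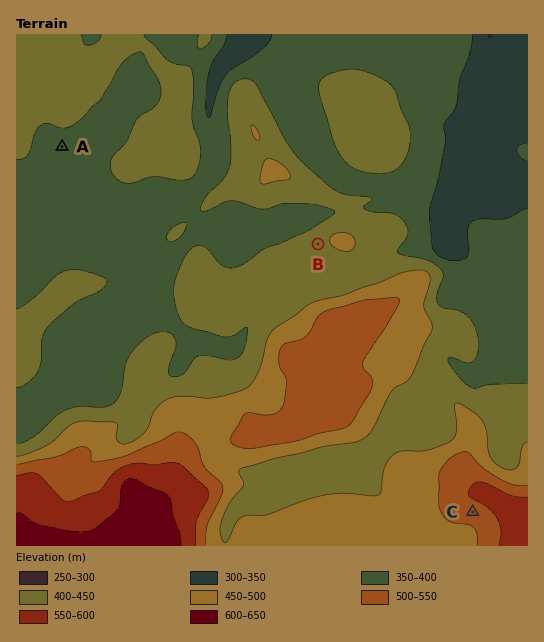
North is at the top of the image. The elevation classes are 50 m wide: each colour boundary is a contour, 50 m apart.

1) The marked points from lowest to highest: A B C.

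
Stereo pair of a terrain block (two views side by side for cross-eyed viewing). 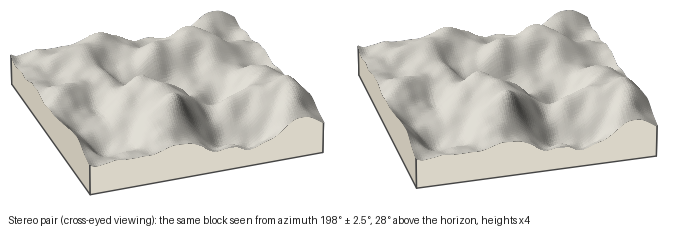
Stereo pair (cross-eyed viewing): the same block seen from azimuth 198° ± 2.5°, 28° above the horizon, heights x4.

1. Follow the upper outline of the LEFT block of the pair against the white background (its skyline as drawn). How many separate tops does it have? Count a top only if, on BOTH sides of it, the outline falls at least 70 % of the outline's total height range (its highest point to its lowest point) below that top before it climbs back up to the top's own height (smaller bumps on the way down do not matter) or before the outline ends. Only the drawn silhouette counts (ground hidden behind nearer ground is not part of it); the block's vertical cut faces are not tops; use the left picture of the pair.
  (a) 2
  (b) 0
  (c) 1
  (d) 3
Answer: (b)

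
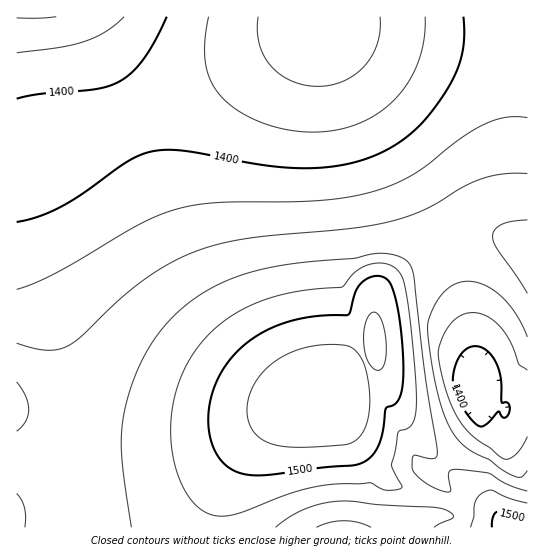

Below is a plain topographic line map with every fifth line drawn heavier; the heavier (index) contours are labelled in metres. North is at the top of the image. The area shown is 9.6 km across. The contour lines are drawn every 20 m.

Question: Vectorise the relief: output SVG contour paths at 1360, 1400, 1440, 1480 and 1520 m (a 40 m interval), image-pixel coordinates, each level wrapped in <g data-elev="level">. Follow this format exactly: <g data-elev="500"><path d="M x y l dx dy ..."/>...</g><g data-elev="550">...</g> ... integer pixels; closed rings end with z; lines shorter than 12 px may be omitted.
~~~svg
<g data-elev="1360"><path d="M380 17l0 13-3 13-5 12-7 11-10 8-12 7-12 4-13 1-13-1-14-4-10-6-10-9-7-11-5-12-2-13 1-13"/></g><g data-elev="1400"><path d="M479 426l-8-7-8-11-7-14-3-13 1-12 5-12 7-8 8-3 11 3 9 10 7 18 1 25 5 1 3 4-1 7-3 3-4 0-3-5-1 0-11 11-4 3z"/><path d="M17 99l25-5 55-5 12-3 10-4 12-9 12-14 12-19 12-23"/><path d="M463 17l1 20-2 18-6 18-9 17-16 23-15 16-17 13-20 12-17 6-19 5-20 2-21 1-41-3-78-14-16-1-13 1-13 4-14 7-45 32-23 14-21 9-21 5"/></g><g data-elev="1440"><path d="M316 527l14-5 15-1 13 1 13 5"/><path d="M17 493l4 6 3 8 1 20"/><path d="M527 471l-6 6-11-3-20-14-22-11-14-14-9-19-8-26-7-41-2-26 7-19 11-14 12-7 15-1 16 5 15 12 14 18 9 20"/><path d="M527 174l-24 0-22 5-18 8-39 23-18 7-20 5-39 7-97 9-25 5-22 6-29 12-29 18-27 22-37 36-14 9-10 4-11 0-29-7"/><path d="M17 18l21 0 18-1"/></g><g data-elev="1480"><path d="M214 515l11 1 12-2 54-21 32-8 47-2 16 7 11 0 5-3-10-20 0-4 6-30 1-2 10-4 5-7 2-11 0-16-4-56-6-43-4-17-8-10-11-4-13 1-14 7-14 16-48 5-37 11-18 8-16 11-14 13-12 14-13 21-9 24-4 25 0 26 5 25 10 22 13 16z"/><path d="M527 503l-18-5-16-8-7 1-7 4-3 6-2 16-3 10"/></g><g data-elev="1520"><path d="M297 447l50-3 10-4 6-9 4-9 2-12 0-27-6-22-6-8-6-6-9-2-17 0-16 2-15 4-12 6-11 8-10 9-7 11-5 12-2 12 1 12 5 9 7 8 10 5 12 3z"/><path d="M376 370l5 0 2-4 3-8 0-12-4-25-4-7-4-2-4 2-4 7-2 20 3 18 4 7z"/></g>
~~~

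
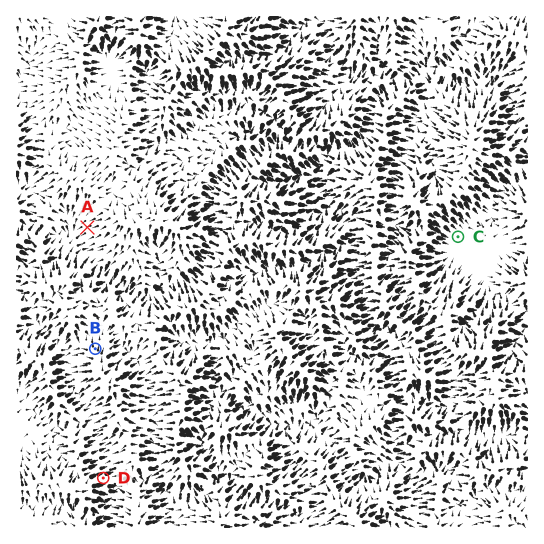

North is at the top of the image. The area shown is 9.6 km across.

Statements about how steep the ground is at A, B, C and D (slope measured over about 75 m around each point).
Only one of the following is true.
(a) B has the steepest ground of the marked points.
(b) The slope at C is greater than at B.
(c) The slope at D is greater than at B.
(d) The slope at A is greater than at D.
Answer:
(c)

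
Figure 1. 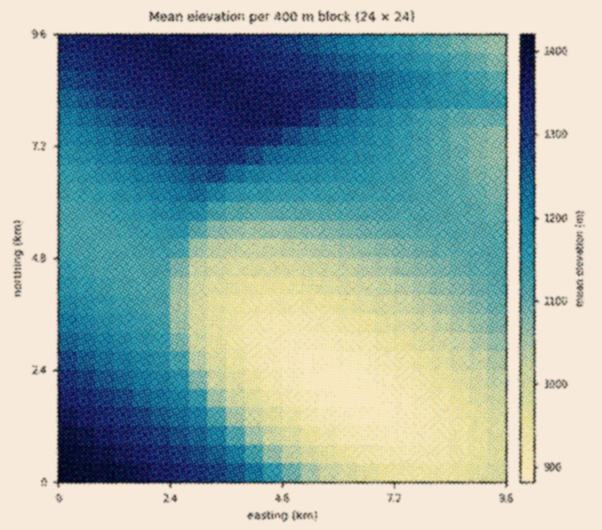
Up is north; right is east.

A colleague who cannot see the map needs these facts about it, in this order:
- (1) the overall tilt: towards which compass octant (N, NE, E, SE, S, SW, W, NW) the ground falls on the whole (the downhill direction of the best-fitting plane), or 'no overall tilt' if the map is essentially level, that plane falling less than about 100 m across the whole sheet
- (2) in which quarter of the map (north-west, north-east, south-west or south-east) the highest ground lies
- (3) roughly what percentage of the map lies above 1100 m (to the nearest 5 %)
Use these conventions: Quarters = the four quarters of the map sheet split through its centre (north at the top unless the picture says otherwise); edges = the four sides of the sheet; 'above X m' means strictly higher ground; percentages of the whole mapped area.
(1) On the whole the ground falls towards the south-east.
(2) The highest point lies in the south-west quarter of the map.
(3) About 60 % of the map lies above 1100 m.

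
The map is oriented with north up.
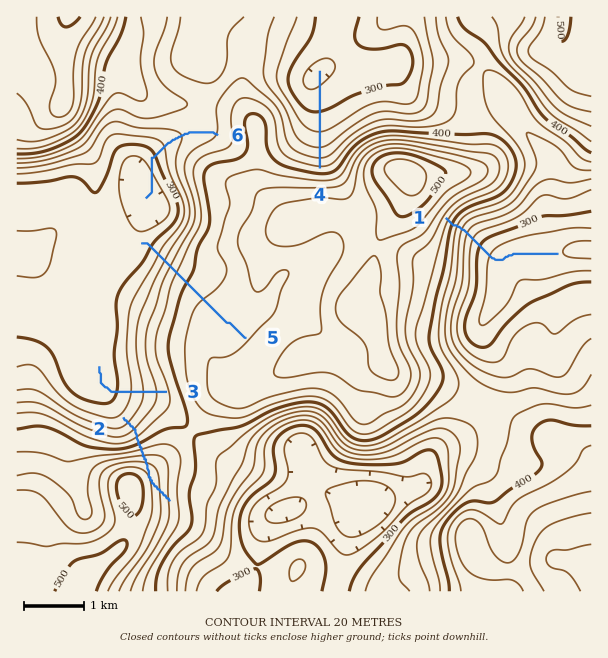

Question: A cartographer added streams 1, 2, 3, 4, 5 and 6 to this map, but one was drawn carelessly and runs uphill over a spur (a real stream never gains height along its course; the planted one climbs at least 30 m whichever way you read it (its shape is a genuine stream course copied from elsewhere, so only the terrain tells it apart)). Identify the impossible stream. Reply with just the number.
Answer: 2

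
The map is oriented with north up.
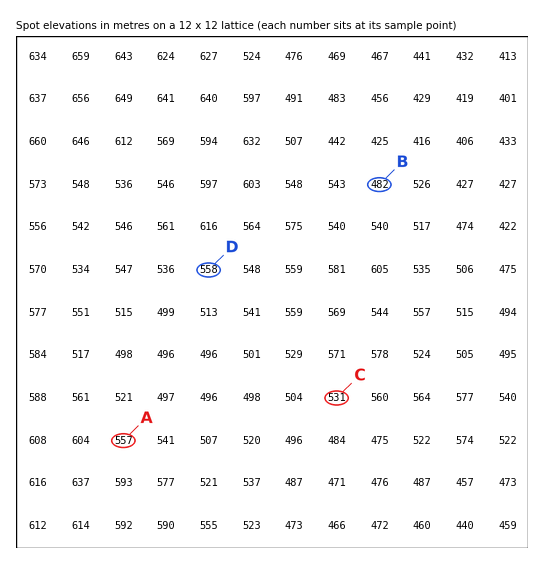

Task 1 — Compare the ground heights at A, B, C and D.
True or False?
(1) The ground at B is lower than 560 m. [True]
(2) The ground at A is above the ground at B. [True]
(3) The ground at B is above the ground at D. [False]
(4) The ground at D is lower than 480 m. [False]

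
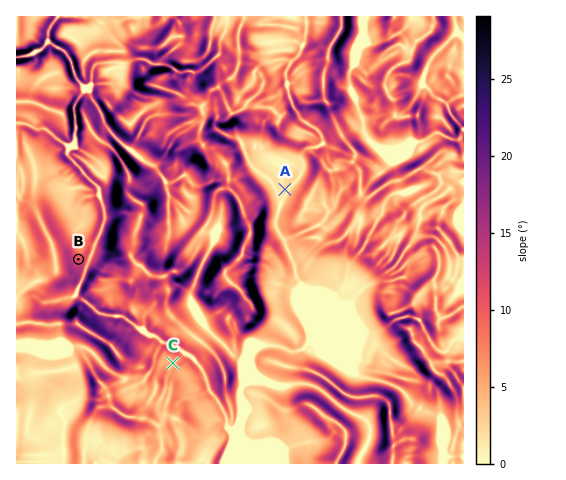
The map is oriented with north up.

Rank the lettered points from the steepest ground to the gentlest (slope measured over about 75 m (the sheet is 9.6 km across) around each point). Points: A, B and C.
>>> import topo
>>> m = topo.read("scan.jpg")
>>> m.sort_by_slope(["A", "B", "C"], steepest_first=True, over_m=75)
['B', 'C', 'A']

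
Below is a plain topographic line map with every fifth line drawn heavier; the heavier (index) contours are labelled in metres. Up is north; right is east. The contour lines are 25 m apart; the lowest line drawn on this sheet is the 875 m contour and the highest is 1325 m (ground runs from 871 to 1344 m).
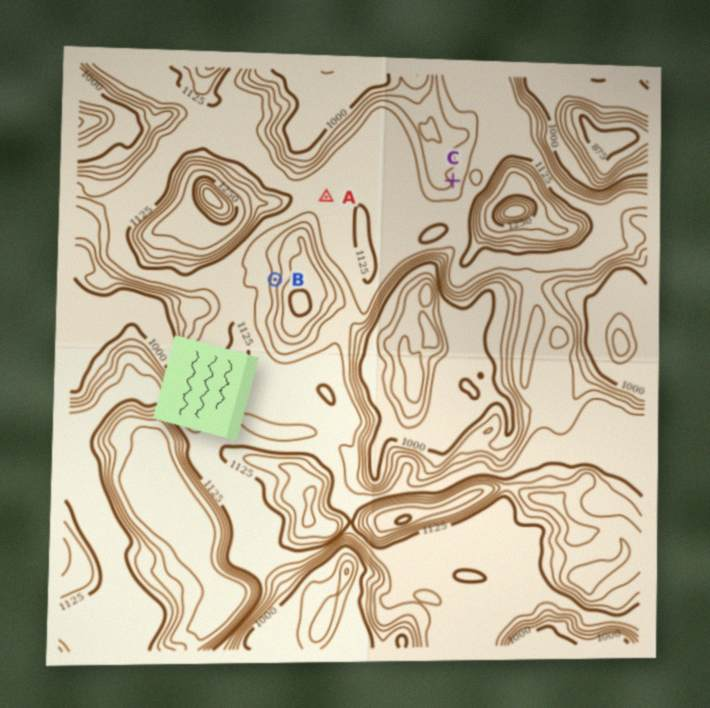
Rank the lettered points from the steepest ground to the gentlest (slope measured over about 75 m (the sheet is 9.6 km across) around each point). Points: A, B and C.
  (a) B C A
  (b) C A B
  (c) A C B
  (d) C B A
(a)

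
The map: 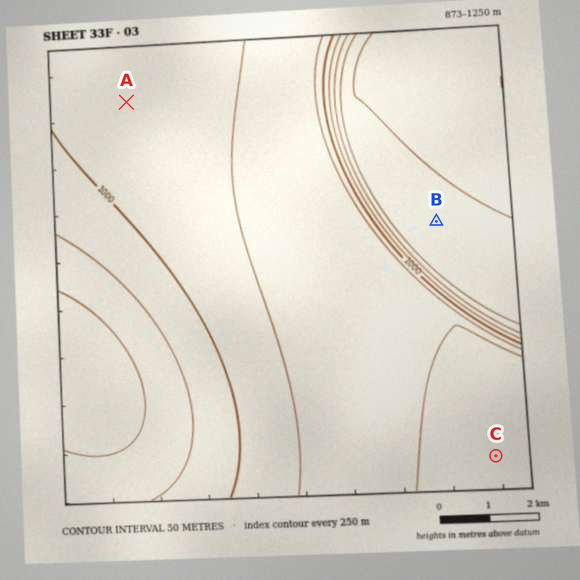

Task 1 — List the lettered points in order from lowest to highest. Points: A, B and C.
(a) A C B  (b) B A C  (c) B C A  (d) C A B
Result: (d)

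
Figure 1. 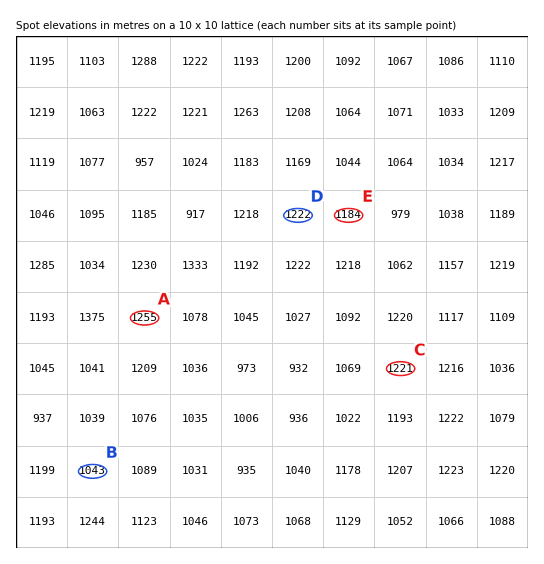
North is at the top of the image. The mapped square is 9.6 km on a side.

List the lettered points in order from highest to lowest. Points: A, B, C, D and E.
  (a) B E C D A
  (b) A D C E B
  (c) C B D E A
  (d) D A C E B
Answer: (b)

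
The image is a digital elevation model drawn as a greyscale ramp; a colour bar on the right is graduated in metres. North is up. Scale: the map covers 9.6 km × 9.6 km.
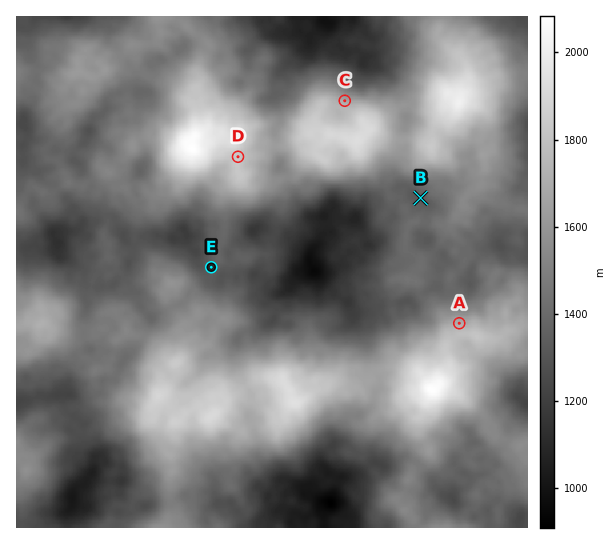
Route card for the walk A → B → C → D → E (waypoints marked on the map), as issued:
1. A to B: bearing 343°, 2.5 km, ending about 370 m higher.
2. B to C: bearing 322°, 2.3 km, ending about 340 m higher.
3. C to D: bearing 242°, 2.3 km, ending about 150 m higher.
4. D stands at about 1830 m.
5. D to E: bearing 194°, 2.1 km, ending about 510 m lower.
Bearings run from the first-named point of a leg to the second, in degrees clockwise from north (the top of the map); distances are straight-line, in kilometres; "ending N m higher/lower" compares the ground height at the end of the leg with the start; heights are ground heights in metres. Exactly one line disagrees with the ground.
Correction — Line 1: it should read "ending about 370 m lower".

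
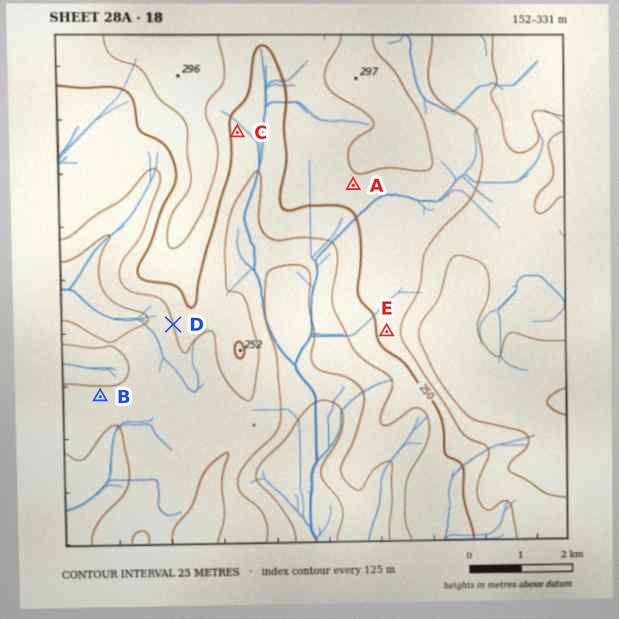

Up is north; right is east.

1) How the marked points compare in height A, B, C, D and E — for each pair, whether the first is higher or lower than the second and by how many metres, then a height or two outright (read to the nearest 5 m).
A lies higher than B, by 65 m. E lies higher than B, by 55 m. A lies higher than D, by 45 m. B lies lower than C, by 35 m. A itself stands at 270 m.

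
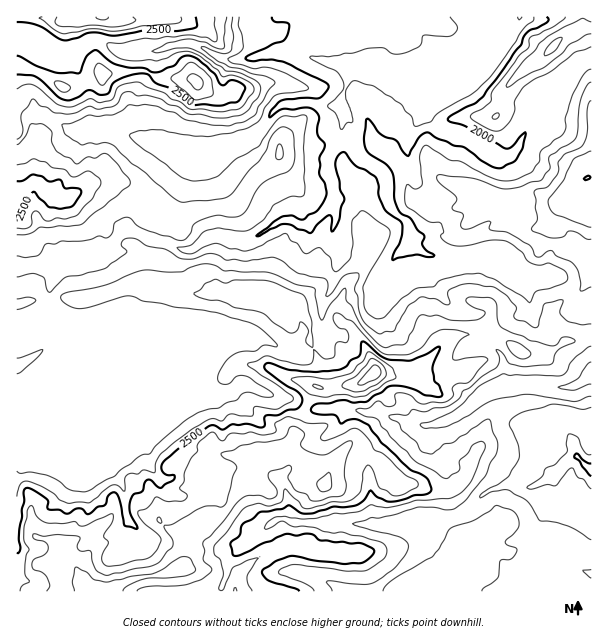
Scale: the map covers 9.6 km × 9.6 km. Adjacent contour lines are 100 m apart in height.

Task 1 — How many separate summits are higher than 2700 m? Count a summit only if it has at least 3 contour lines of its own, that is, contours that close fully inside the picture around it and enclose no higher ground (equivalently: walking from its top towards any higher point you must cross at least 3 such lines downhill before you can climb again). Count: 1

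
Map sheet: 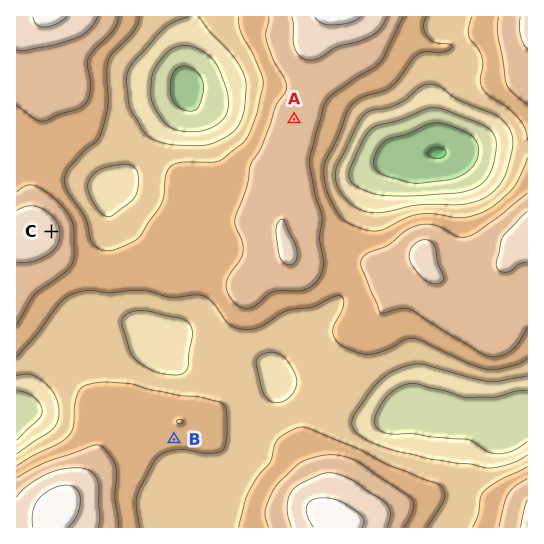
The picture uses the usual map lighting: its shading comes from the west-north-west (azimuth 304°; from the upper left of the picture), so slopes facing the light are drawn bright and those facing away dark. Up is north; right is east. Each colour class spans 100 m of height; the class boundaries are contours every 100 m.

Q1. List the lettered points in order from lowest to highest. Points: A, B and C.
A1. B A C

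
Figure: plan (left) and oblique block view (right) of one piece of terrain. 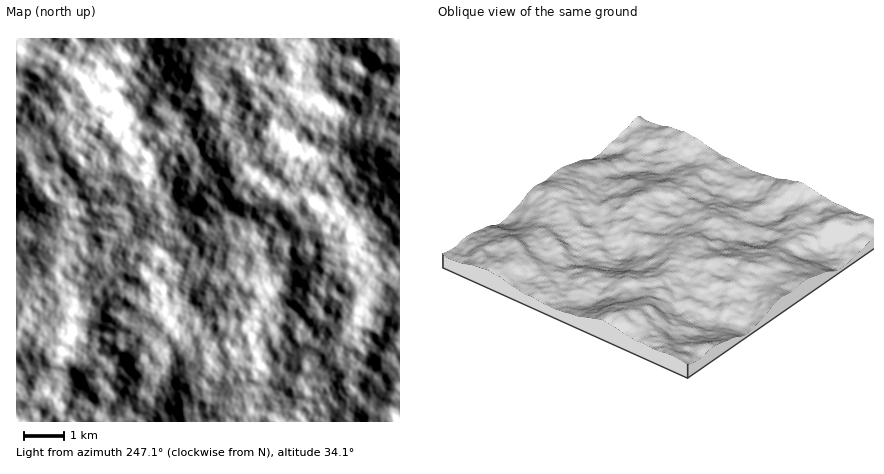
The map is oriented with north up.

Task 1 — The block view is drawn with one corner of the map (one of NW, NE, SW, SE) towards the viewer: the NW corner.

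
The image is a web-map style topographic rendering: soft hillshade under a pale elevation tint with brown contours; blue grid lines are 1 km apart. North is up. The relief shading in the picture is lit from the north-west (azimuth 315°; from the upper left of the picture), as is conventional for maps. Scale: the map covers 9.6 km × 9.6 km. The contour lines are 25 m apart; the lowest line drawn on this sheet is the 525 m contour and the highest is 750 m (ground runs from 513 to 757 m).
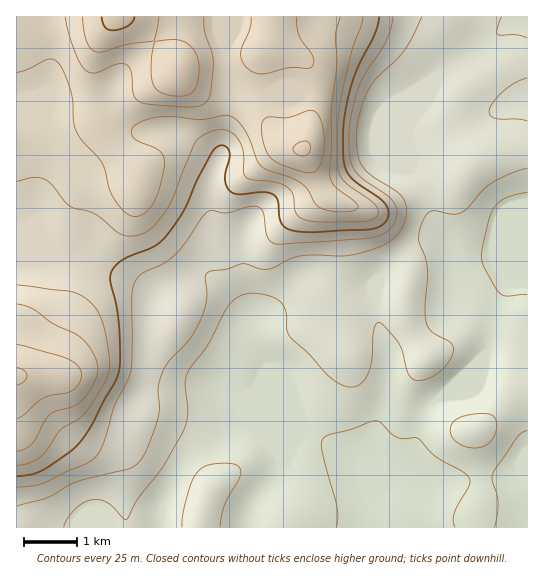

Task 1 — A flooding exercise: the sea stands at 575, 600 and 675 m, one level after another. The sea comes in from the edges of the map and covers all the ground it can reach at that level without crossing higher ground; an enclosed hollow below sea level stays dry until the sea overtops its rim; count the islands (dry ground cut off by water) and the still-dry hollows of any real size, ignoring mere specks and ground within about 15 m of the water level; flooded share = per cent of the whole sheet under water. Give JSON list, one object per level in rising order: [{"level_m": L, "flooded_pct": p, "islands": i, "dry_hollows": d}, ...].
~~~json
[{"level_m": 575, "flooded_pct": 52, "islands": 0, "dry_hollows": 0}, {"level_m": 600, "flooded_pct": 60, "islands": 0, "dry_hollows": 0}, {"level_m": 675, "flooded_pct": 82, "islands": 0, "dry_hollows": 0}]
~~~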